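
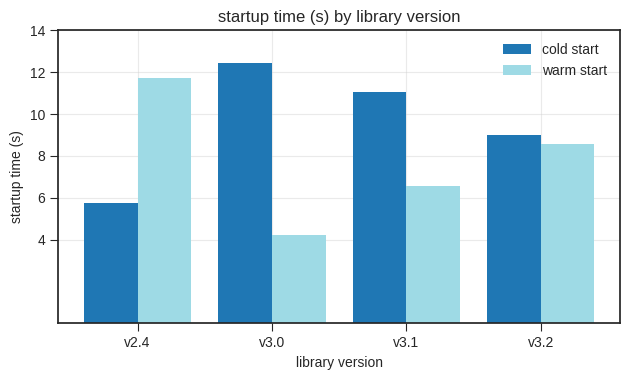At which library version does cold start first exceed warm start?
v3.0

v2.4: cold start ≈ 6 vs warm start ≈ 12 (not yet); v3.0: cold start ≈ 12 vs warm start ≈ 4 (first crossover).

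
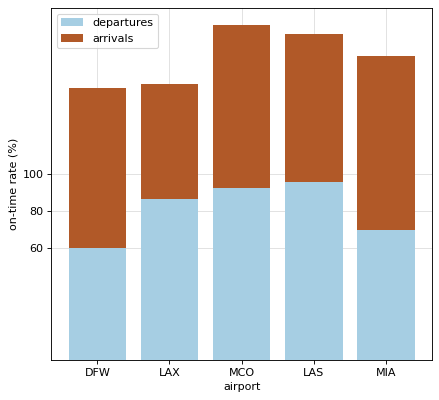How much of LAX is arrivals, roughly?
arrivals top ≈ 140, bottom ≈ 80; segment ≈ 60.

≈ 60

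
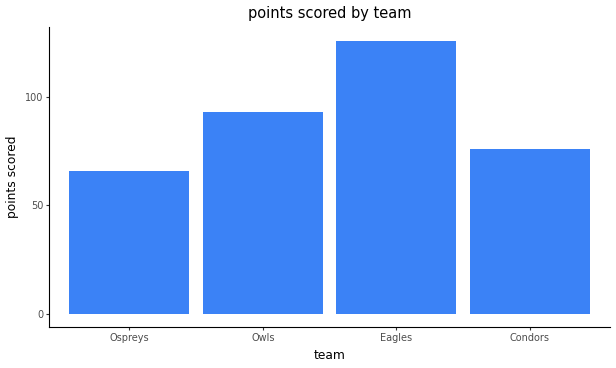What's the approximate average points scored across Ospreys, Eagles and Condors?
(60 + 120 + 80) / 3 ≈ 87.

≈ 87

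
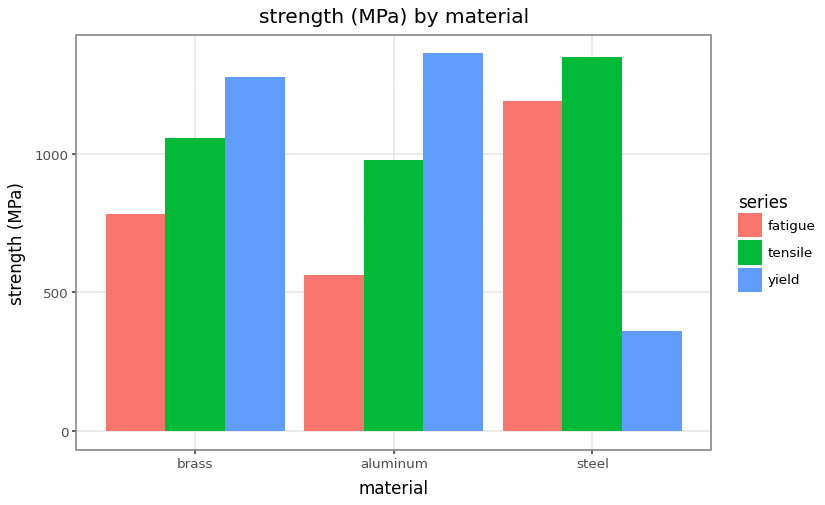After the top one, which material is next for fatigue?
Top 3 for fatigue: steel ≈ 1200, brass ≈ 800, aluminum ≈ 600.

brass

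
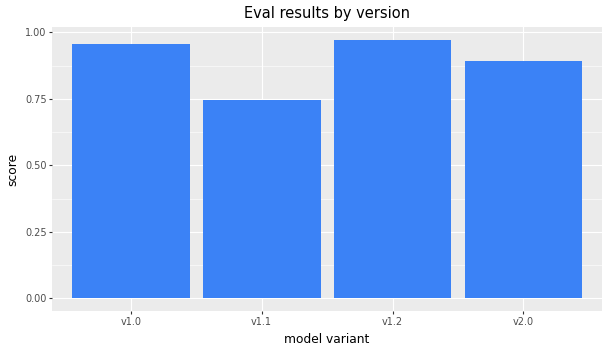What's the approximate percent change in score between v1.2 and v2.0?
≈ -10%

v1.2 ≈ 1.0, v2.0 ≈ 0.9; (0.9 − 1.0) / 1.0 ≈ -10%.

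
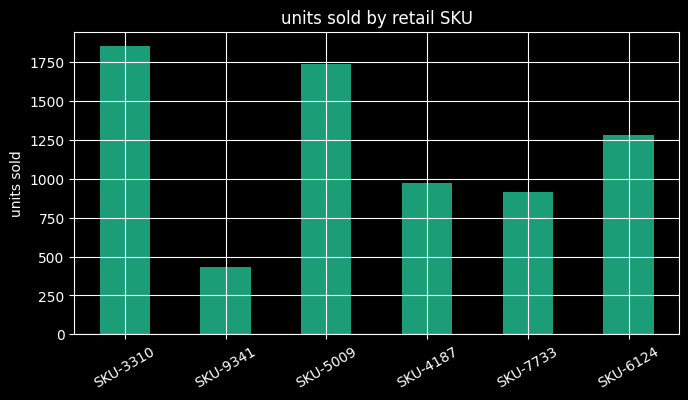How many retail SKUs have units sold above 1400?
Above 1400: SKU-3310, SKU-5009.

2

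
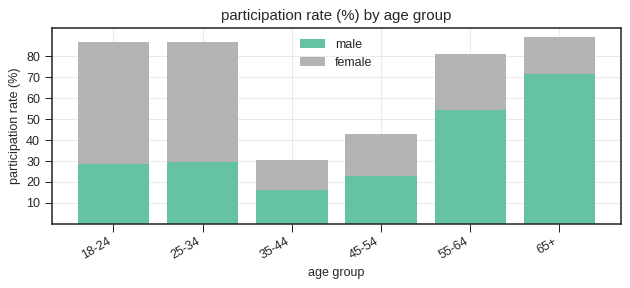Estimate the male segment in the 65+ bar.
male top ≈ 70, bottom ≈ 0; segment ≈ 70.

≈ 70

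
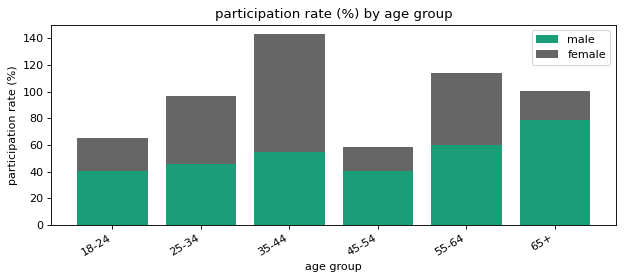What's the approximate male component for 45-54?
male top ≈ 40, bottom ≈ 0; segment ≈ 40.

≈ 40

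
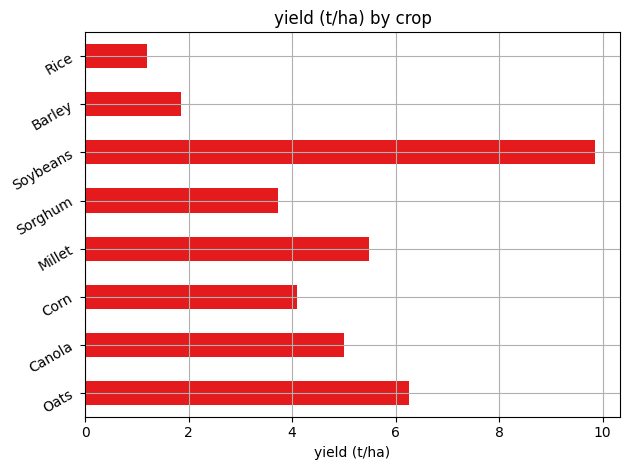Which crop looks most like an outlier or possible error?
Soybeans

Soybeans ≈ 10; the rest sit between ≈ 1 and ≈ 6.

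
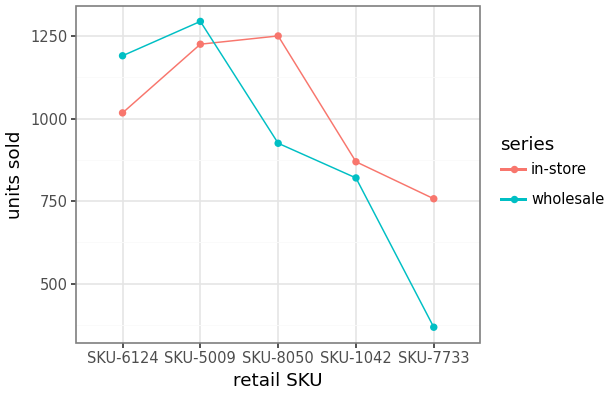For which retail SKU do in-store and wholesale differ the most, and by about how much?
SKU-7733: in-store ≈ 800, wholesale ≈ 400 → gap ≈ 400. Next-largest (SKU-8050) is only ≈ 300.

SKU-7733, ≈ 400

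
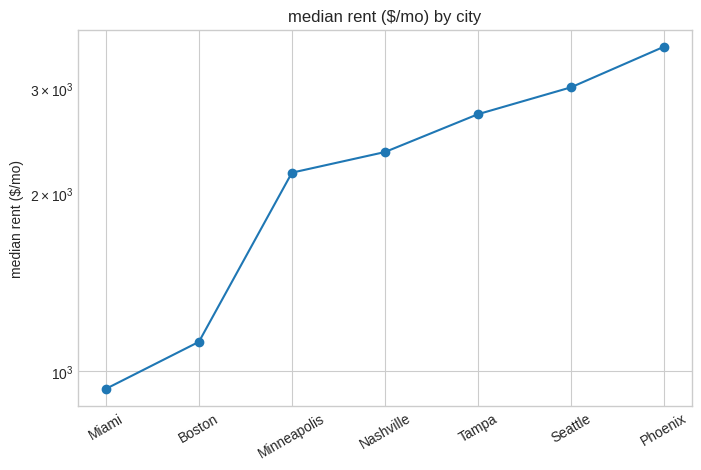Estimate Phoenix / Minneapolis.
≈ 1.75×

Phoenix ≈ 3500, Minneapolis ≈ 2000; 3500/2000 ≈ 1.75.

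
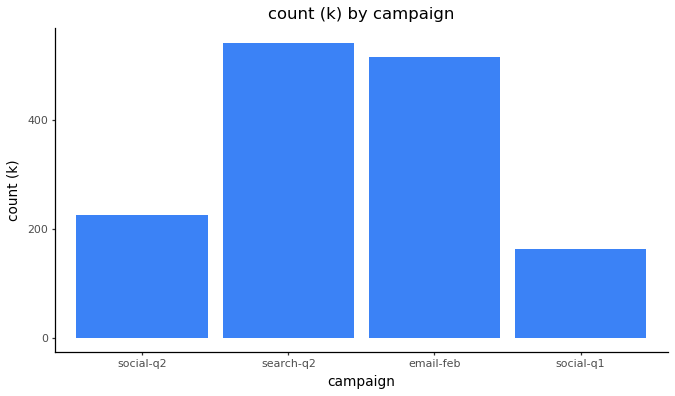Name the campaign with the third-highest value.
Top 4: search-q2 ≈ 550, email-feb ≈ 500, social-q2 ≈ 250, social-q1 ≈ 150.

social-q2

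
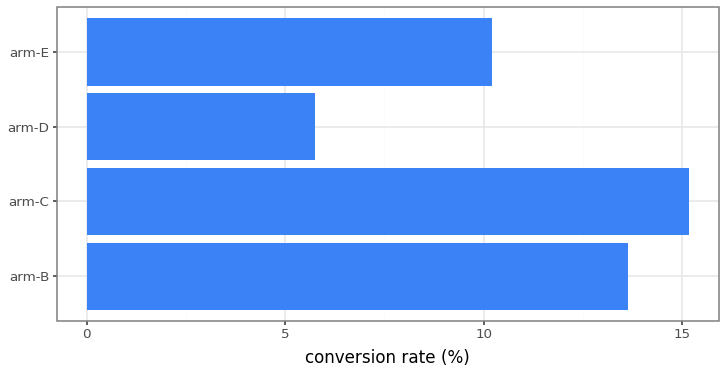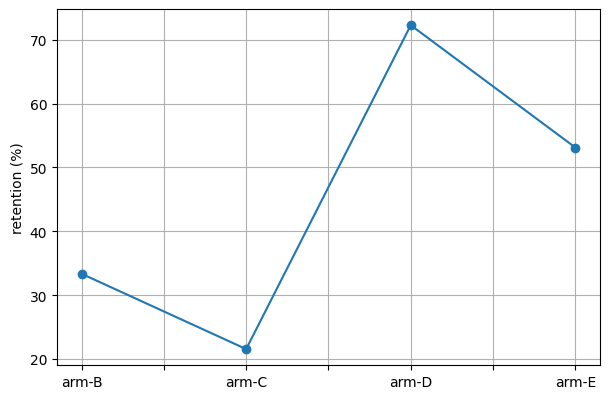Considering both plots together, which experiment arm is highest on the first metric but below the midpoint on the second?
Chart 2 median retention (%) ≈ 40; below-median experiment arms: arm-B, arm-C. Among those, arm-C has the highest conversion rate (%) (≈ 16).

arm-C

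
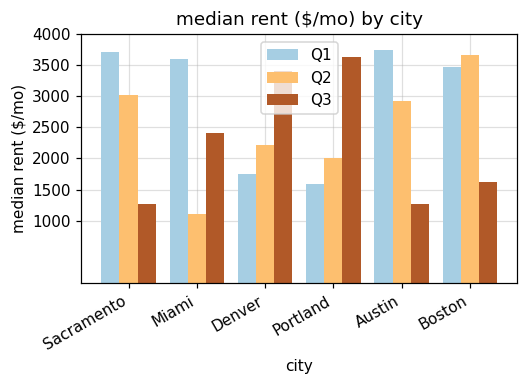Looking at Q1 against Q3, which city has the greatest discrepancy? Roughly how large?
Austin, ≈ 2500 $/mo

Austin: Q1 ≈ 4000, Q3 ≈ 1500 → gap ≈ 2500. Next-largest (Sacramento) is only ≈ 2000.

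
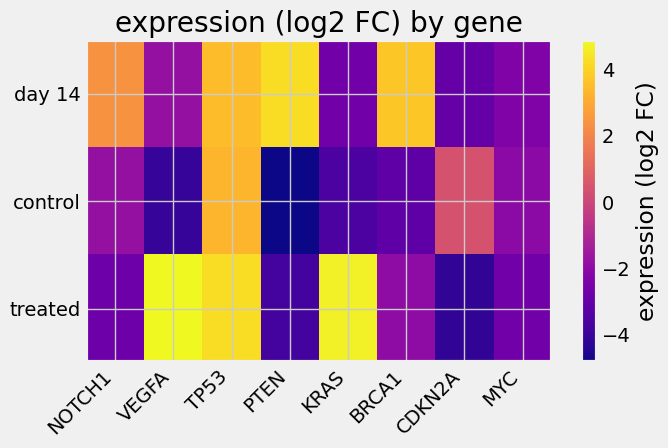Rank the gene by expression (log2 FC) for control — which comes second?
CDKN2A

Top 3 for control: TP53 ≈ 3, CDKN2A ≈ 0, NOTCH1 ≈ -2.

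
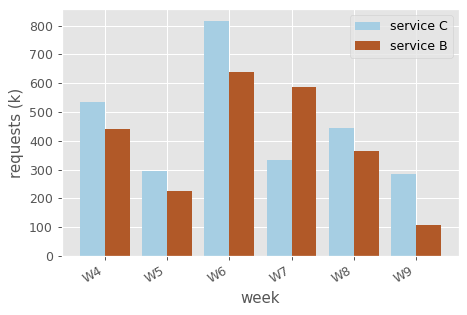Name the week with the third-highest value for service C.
Top 4 for service C: W6 ≈ 800, W4 ≈ 500, W8 ≈ 400, W7 ≈ 300.

W8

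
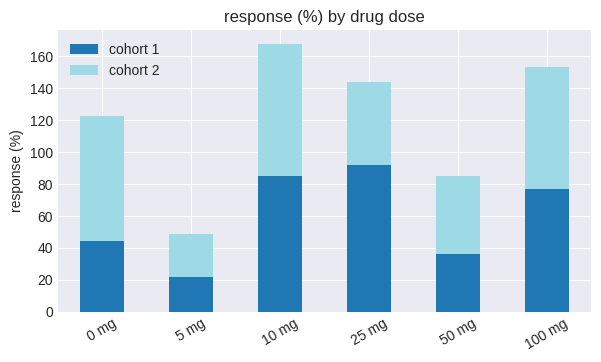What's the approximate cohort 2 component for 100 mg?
≈ 80

cohort 2 top ≈ 160, bottom ≈ 80; segment ≈ 80.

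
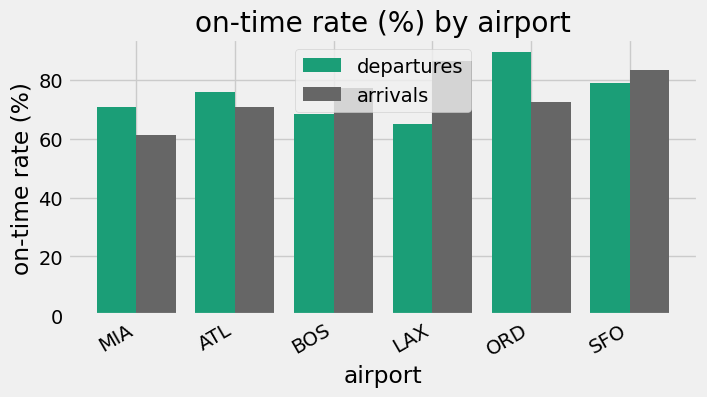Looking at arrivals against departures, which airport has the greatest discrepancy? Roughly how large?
LAX, ≈ 30 %

LAX: arrivals ≈ 90, departures ≈ 60 → gap ≈ 30. Next-largest (ORD) is only ≈ 20.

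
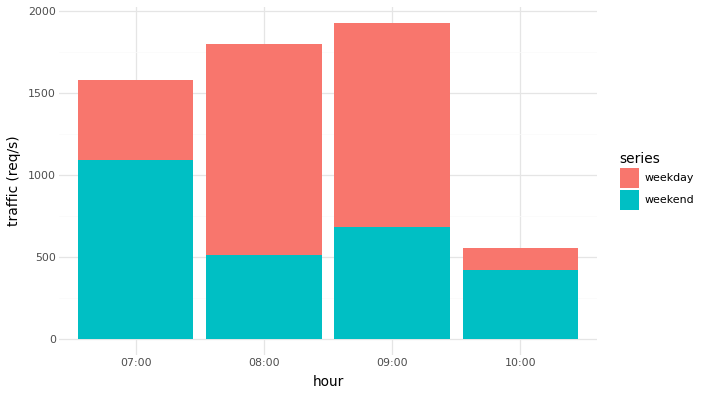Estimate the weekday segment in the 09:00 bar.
≈ 1400

weekday top ≈ 2000, bottom ≈ 600; segment ≈ 1400.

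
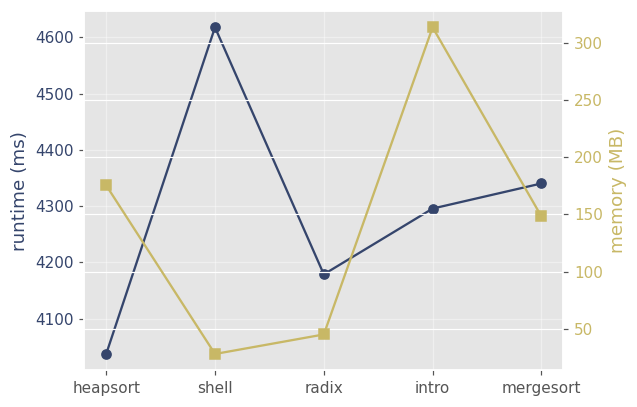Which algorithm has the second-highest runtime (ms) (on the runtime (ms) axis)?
Top 3 (on the runtime (ms) axis): shell ≈ 4600, mergesort ≈ 4350, intro ≈ 4300.

mergesort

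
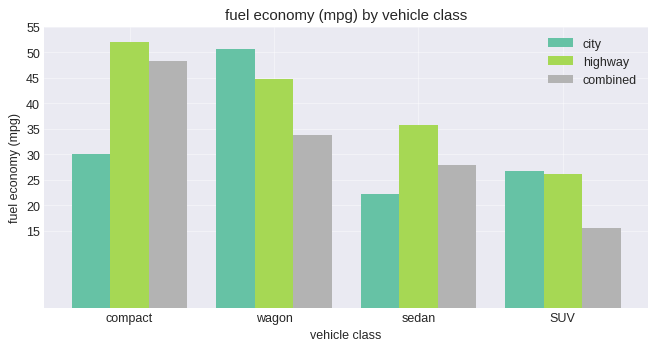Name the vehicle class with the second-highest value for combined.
wagon

Top 3 for combined: compact ≈ 50, wagon ≈ 35, sedan ≈ 30.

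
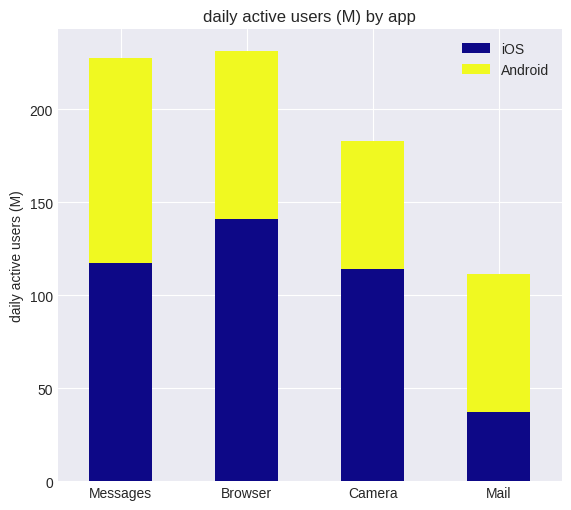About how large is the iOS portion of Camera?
iOS top ≈ 120, bottom ≈ 0; segment ≈ 120.

≈ 120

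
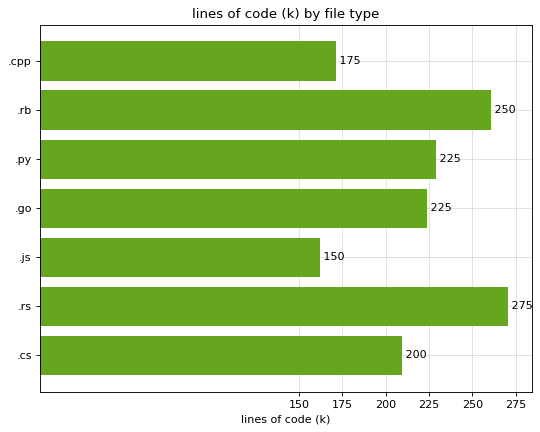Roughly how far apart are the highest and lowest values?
Max .rs ≈ 275, min .js ≈ 150; range ≈ 125.

≈ 125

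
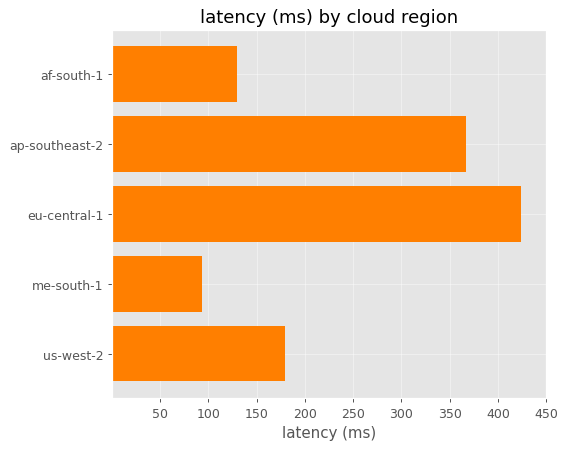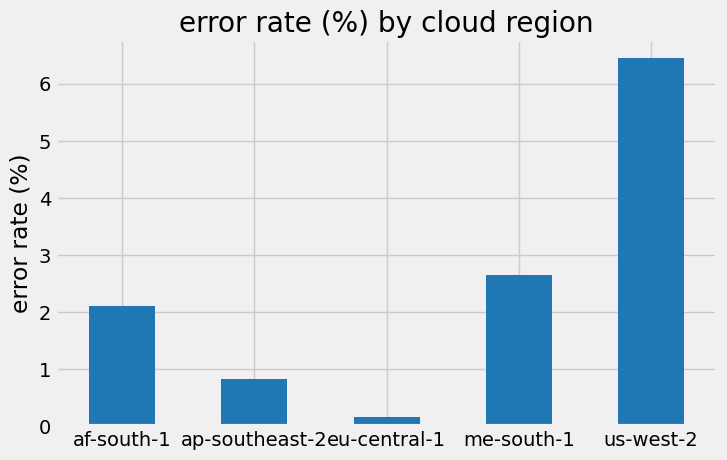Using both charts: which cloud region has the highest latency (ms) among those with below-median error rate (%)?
eu-central-1

Chart 2 median error rate (%) ≈ 2; below-median cloud regions: ap-southeast-2, eu-central-1. Among those, eu-central-1 has the highest latency (ms) (≈ 400).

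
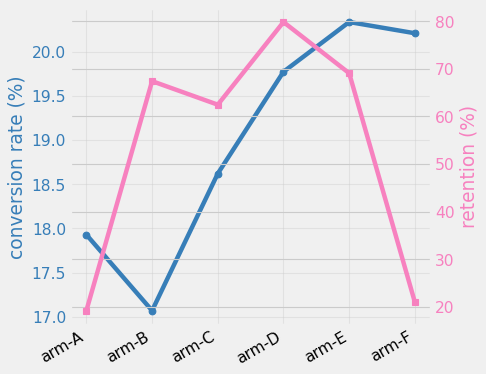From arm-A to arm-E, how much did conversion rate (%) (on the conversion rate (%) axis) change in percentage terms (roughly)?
≈ +13.9%

arm-A ≈ 18.0, arm-E ≈ 20.5; (20.5 − 18.0) / 18.0 ≈ +13.9%.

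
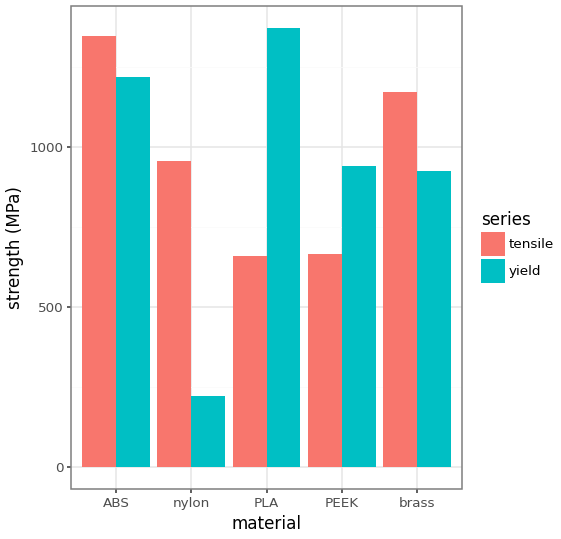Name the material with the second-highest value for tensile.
Top 3 for tensile: ABS ≈ 1400, brass ≈ 1200, nylon ≈ 1000.

brass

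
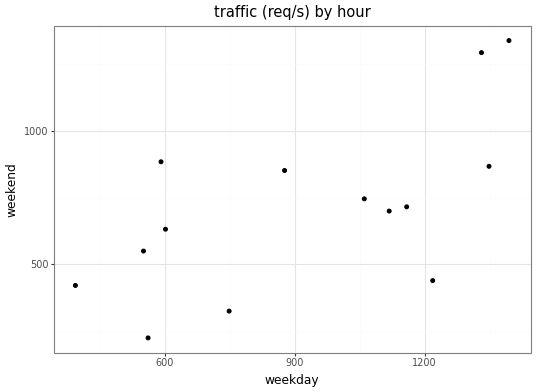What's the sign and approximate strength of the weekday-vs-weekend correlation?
Points are positively correlated; moderate (|r| ≈ 0.6).

positive, moderate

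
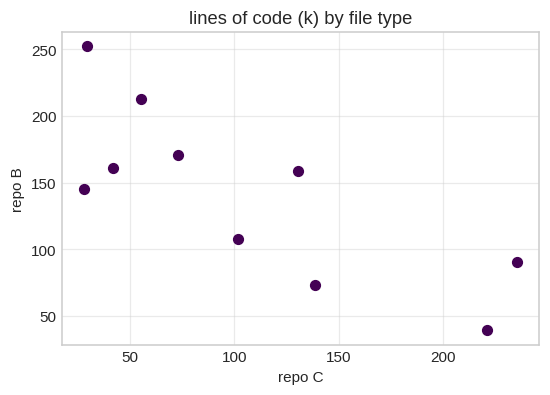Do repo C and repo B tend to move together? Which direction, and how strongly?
negative, strong

Points are negatively correlated; strong (|r| ≈ 0.8).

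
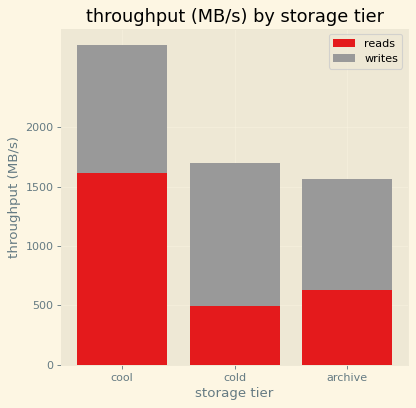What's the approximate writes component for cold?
≈ 1000

writes top ≈ 1500, bottom ≈ 500; segment ≈ 1000.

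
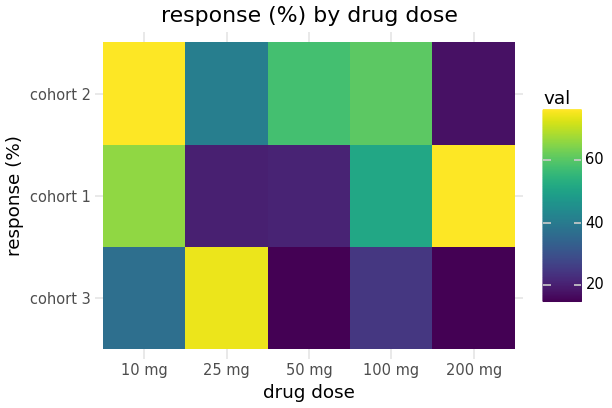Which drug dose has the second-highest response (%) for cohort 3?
10 mg

Top 3 for cohort 3: 25 mg ≈ 70, 10 mg ≈ 40, 100 mg ≈ 20.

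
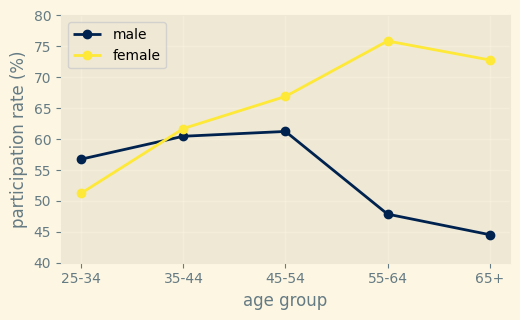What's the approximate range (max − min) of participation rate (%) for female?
Max 55-64 ≈ 75, min 25-34 ≈ 50; range ≈ 25.

≈ 25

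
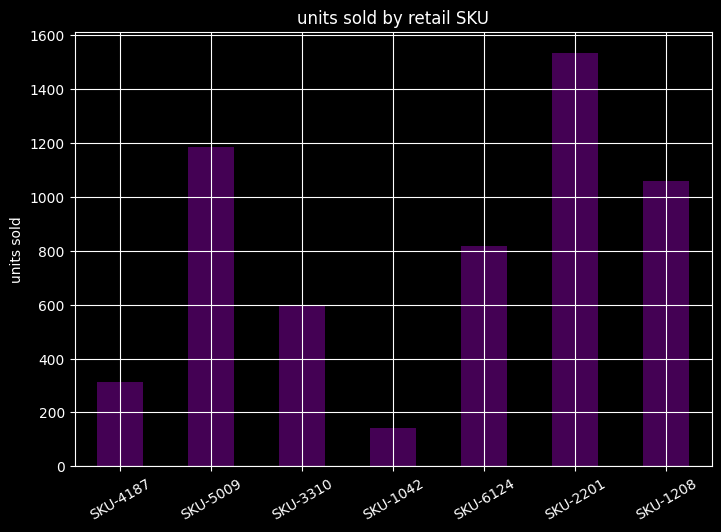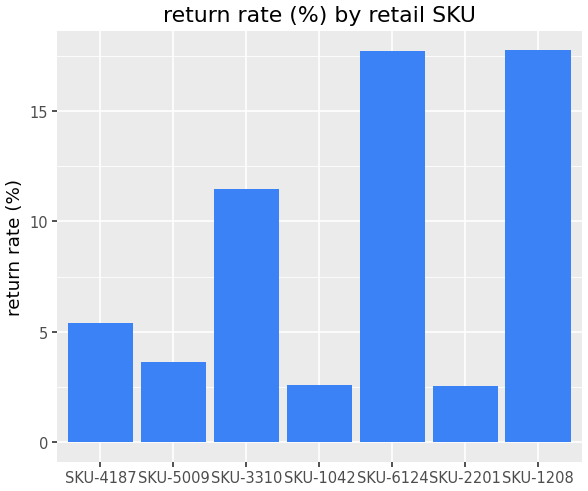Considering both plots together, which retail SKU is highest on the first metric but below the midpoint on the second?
Chart 2 median return rate (%) ≈ 6; below-median retail SKUs: SKU-5009, SKU-1042, SKU-2201. Among those, SKU-2201 has the highest units sold (≈ 1600).

SKU-2201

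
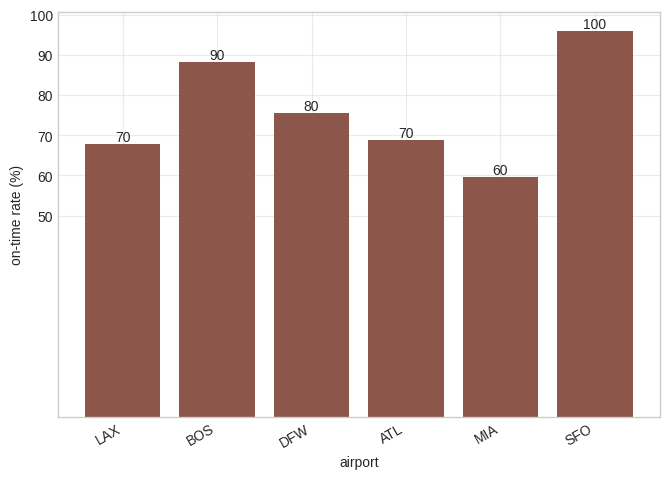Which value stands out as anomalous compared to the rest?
SFO ≈ 100; the rest sit between ≈ 60 and ≈ 90.

SFO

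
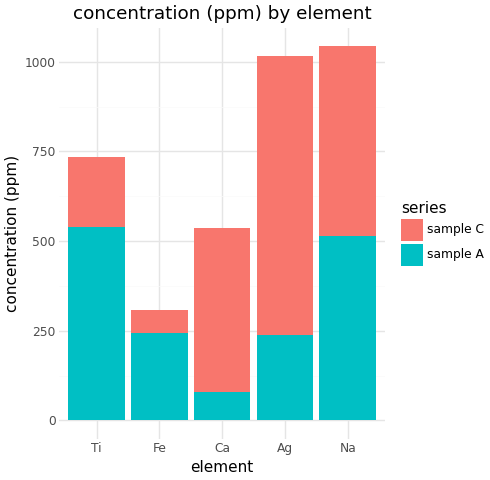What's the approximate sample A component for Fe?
sample A top ≈ 200, bottom ≈ 0; segment ≈ 200.

≈ 200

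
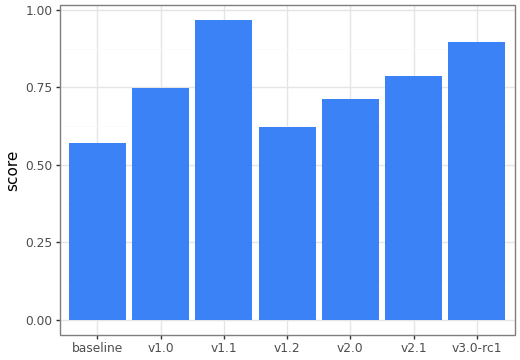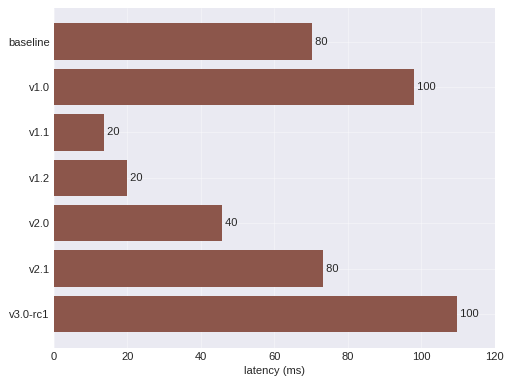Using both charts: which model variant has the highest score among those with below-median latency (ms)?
v1.1

Chart 2 median latency (ms) ≈ 80; below-median model variants: v1.1, v1.2, v2.0. Among those, v1.1 has the highest score (≈ 1).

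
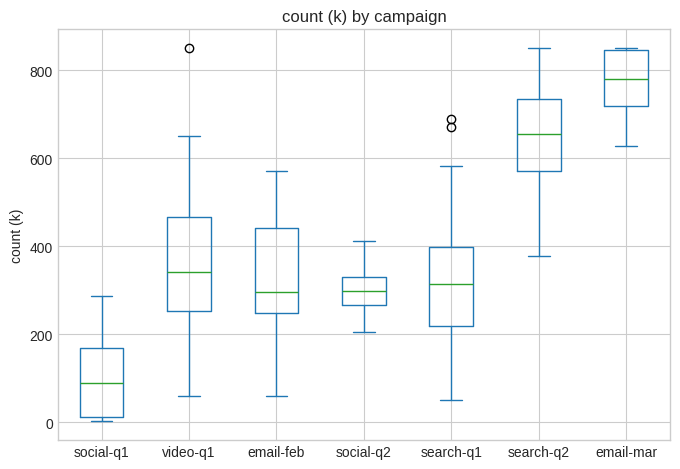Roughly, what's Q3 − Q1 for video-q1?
Q3 ≈ 500, Q1 ≈ 300; IQR ≈ 200.

≈ 200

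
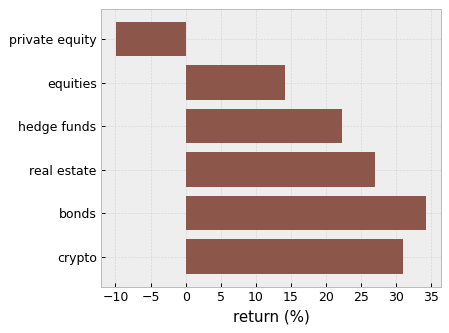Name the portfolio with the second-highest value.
Top 3: bonds ≈ 35, crypto ≈ 30, real estate ≈ 25.

crypto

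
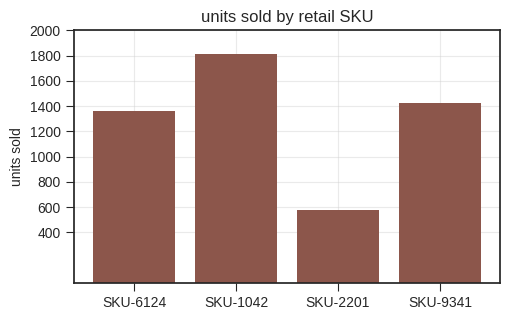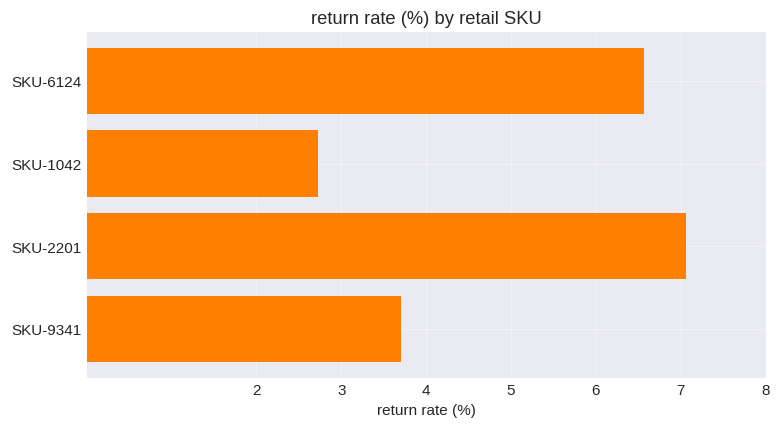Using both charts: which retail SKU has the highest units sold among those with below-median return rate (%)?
SKU-1042

Chart 2 median return rate (%) ≈ 5; below-median retail SKUs: SKU-1042, SKU-9341. Among those, SKU-1042 has the highest units sold (≈ 1800).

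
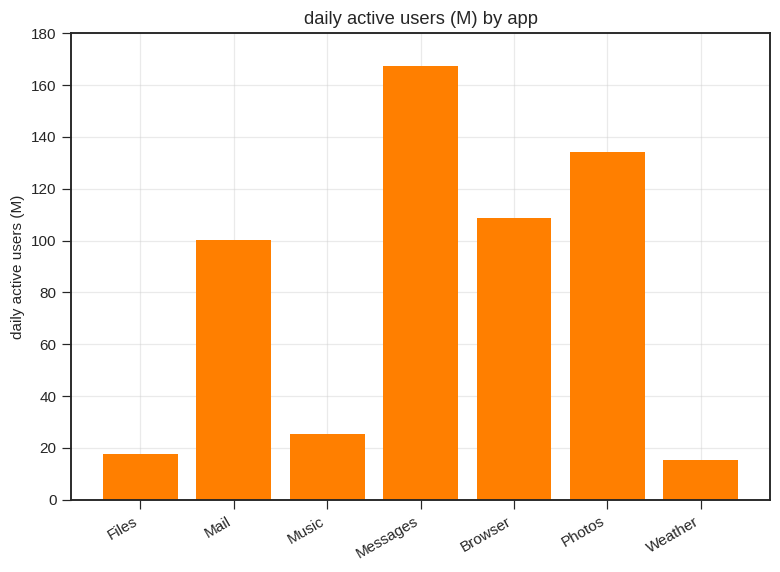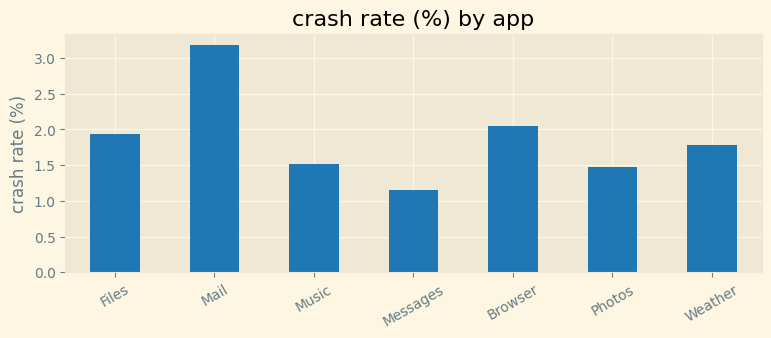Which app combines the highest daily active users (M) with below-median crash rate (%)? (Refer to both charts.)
Chart 2 median crash rate (%) ≈ 2; below-median apps: Music, Messages, Photos. Among those, Messages has the highest daily active users (M) (≈ 160).

Messages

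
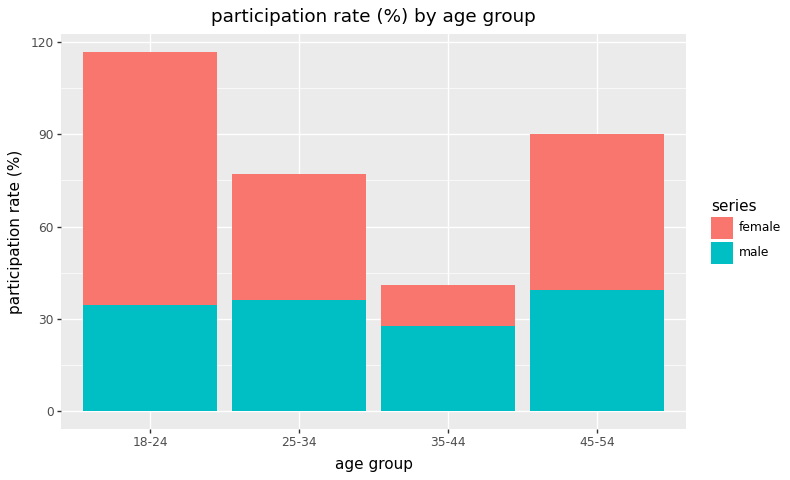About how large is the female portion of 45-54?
≈ 50

female top ≈ 90, bottom ≈ 40; segment ≈ 50.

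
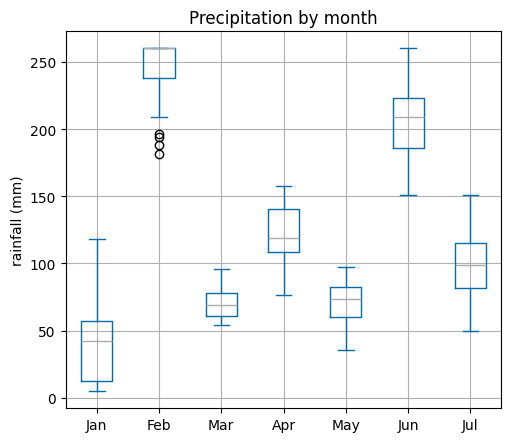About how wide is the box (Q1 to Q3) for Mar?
≈ 20

Q3 ≈ 80, Q1 ≈ 60; IQR ≈ 20.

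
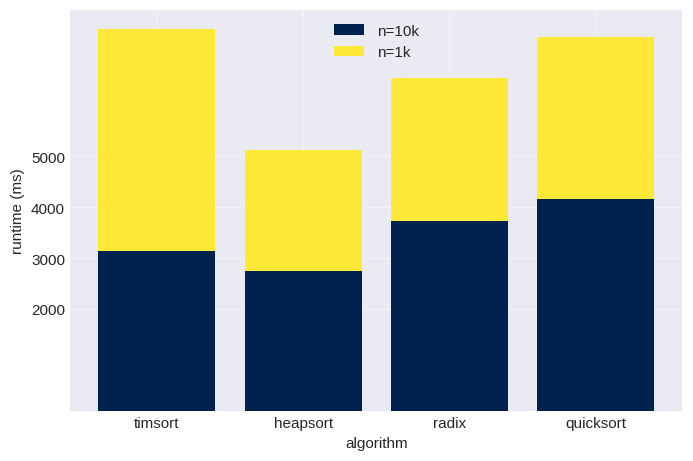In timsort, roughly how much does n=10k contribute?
n=10k top ≈ 3000, bottom ≈ 0; segment ≈ 3000.

≈ 3000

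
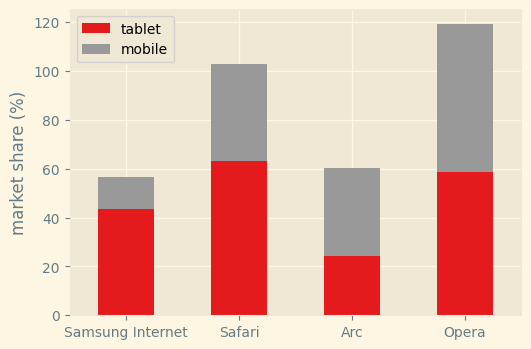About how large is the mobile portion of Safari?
mobile top ≈ 100, bottom ≈ 60; segment ≈ 40.

≈ 40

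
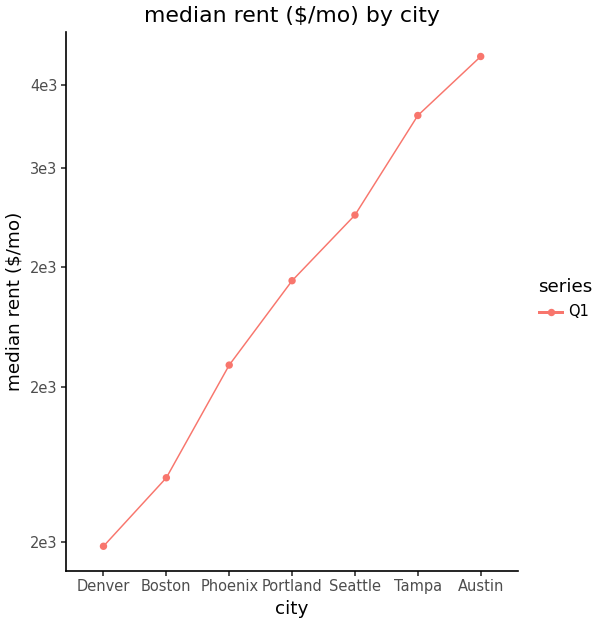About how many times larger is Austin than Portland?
≈ 1.5×

Austin ≈ 3600, Portland ≈ 2400; 3600/2400 ≈ 1.5.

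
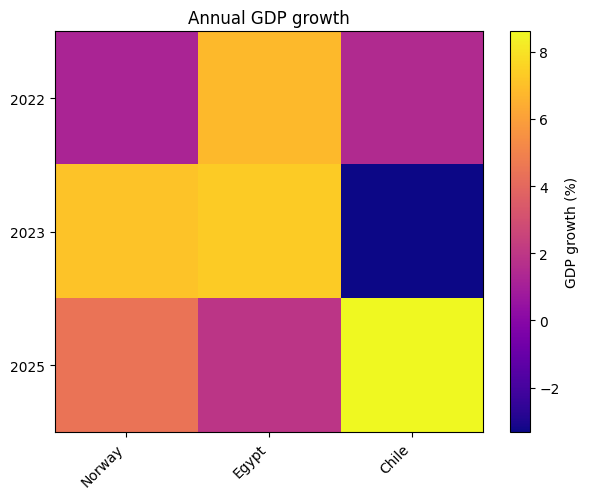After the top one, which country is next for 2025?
Top 3 for 2025: Chile ≈ 9, Norway ≈ 4, Egypt ≈ 2.

Norway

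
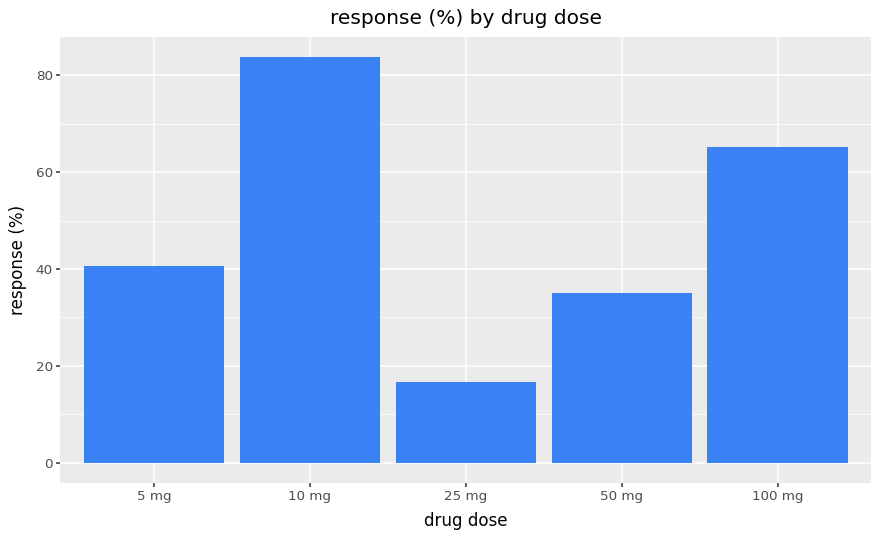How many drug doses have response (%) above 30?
4

Above 30: 5 mg, 10 mg, 50 mg, 100 mg.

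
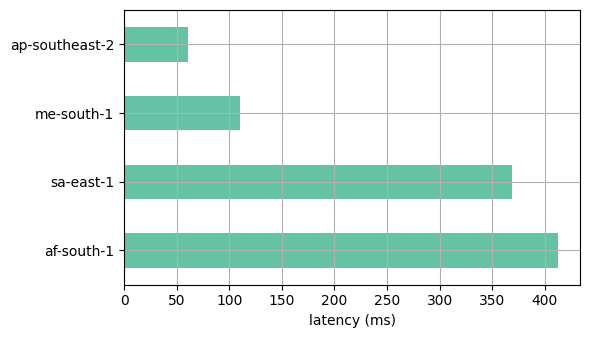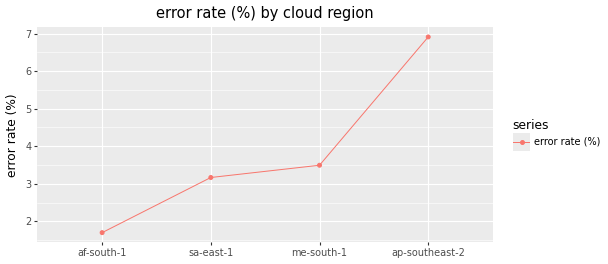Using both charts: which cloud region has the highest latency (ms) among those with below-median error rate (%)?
Chart 2 median error rate (%) ≈ 3; below-median cloud regions: af-south-1, sa-east-1. Among those, af-south-1 has the highest latency (ms) (≈ 400).

af-south-1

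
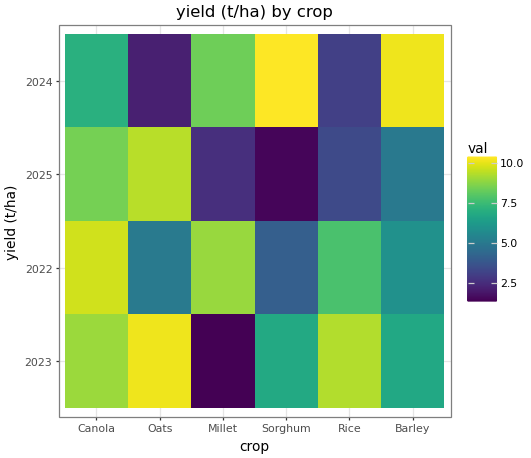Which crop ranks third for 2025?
Barley

Top 4 for 2025: Oats ≈ 9, Canola ≈ 8, Barley ≈ 5, Rice ≈ 3.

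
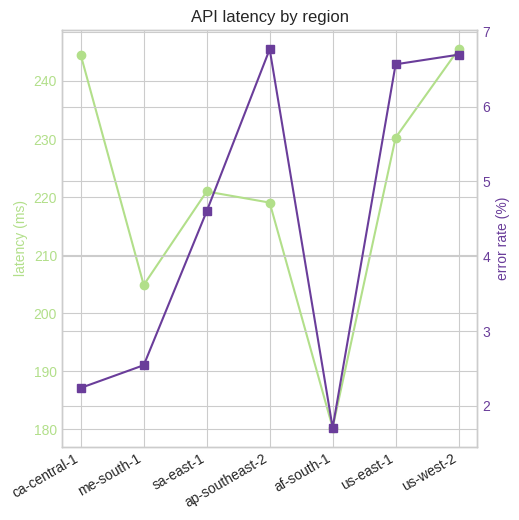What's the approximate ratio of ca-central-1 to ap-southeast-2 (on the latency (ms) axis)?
ca-central-1 ≈ 240, ap-southeast-2 ≈ 220; 240/220 ≈ 1.09.

≈ 1.09×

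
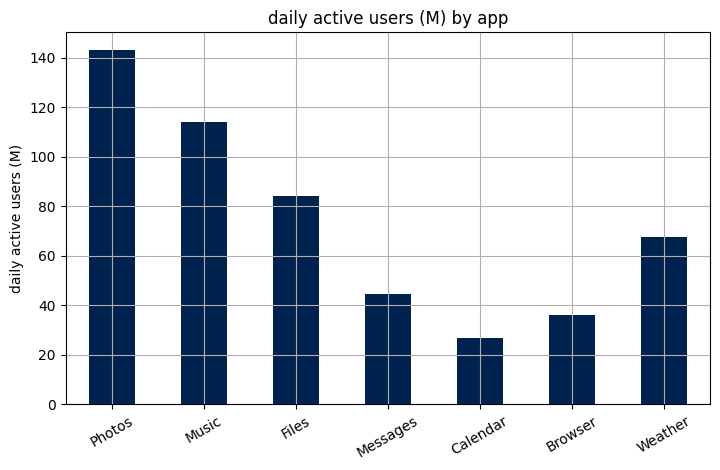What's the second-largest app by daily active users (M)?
Top 3: Photos ≈ 140, Music ≈ 120, Files ≈ 80.

Music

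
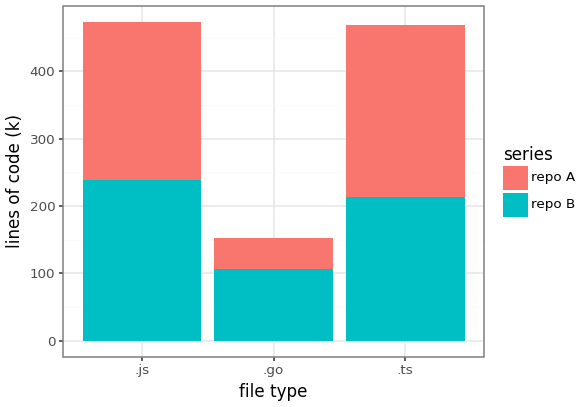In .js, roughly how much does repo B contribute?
repo B top ≈ 250, bottom ≈ 0; segment ≈ 250.

≈ 250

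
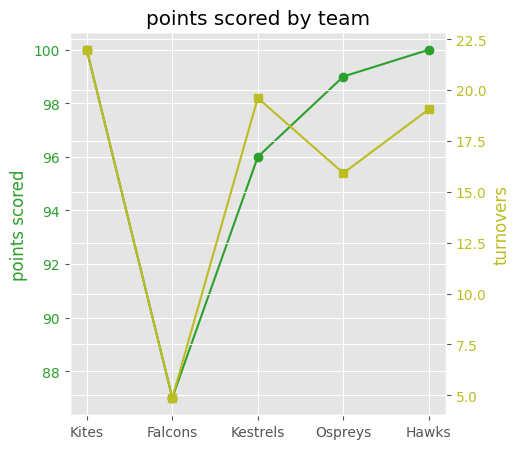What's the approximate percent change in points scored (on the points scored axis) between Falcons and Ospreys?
Falcons ≈ 88, Ospreys ≈ 100; (100 − 88) / 88 ≈ +13.6%.

≈ +13.6%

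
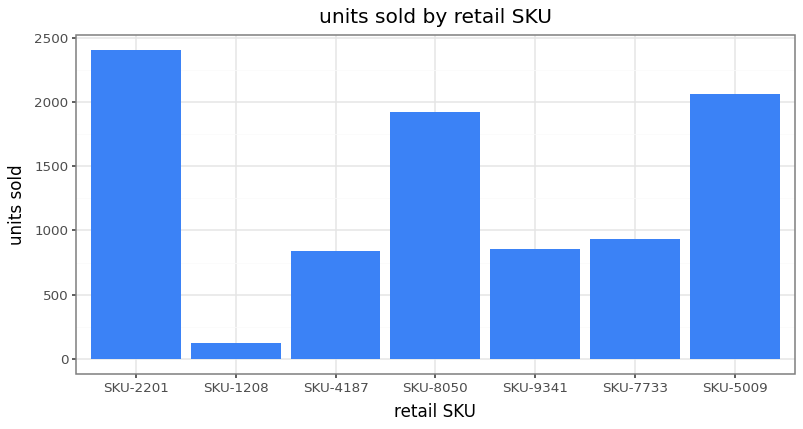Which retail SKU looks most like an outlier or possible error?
SKU-2201 ≈ 2400; the rest sit between ≈ 200 and ≈ 2000.

SKU-2201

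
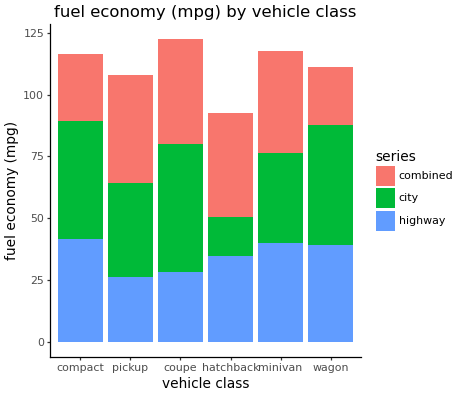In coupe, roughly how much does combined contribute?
combined top ≈ 120, bottom ≈ 80; segment ≈ 40.

≈ 40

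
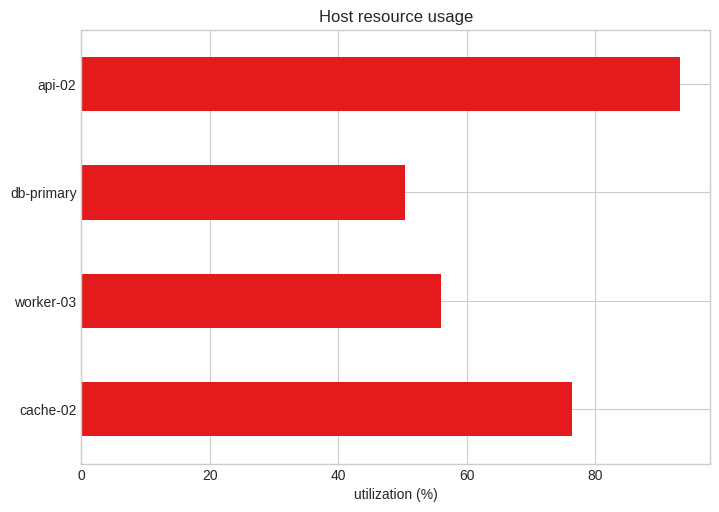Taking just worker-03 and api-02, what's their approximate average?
(60 + 90) / 2 ≈ 75.

≈ 75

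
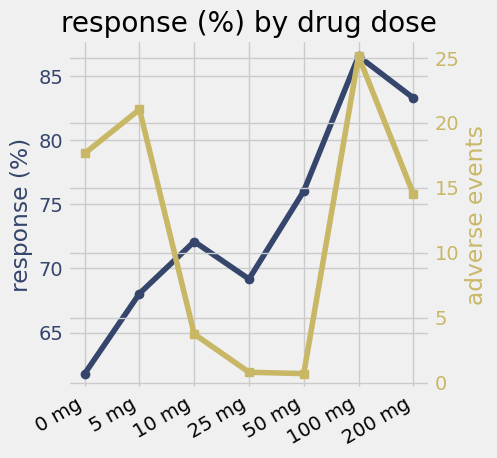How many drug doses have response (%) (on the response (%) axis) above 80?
Above 80: 100 mg, 200 mg.

2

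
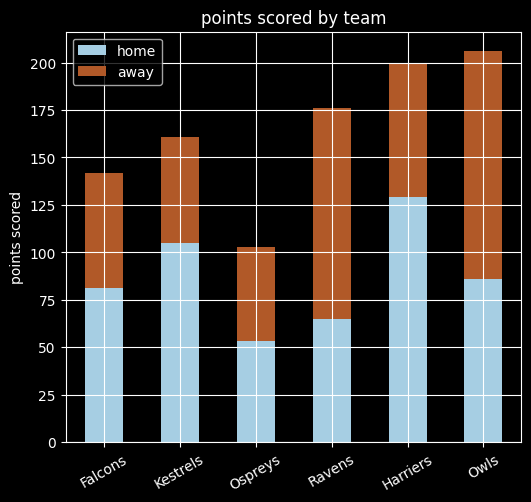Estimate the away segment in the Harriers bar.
away top ≈ 200, bottom ≈ 120; segment ≈ 80.

≈ 80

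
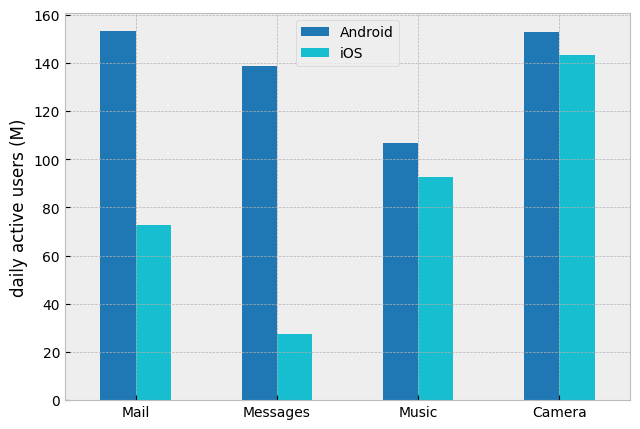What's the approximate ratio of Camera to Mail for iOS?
≈ 1.75×

Camera ≈ 140, Mail ≈ 80; 140/80 ≈ 1.75.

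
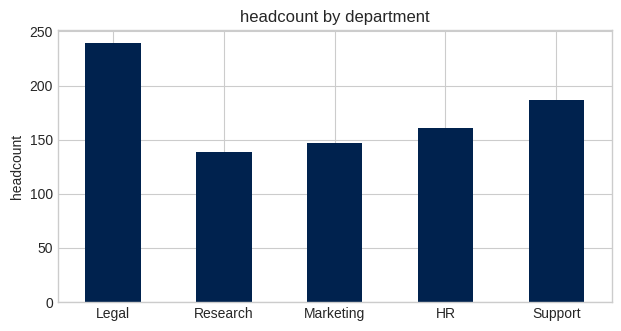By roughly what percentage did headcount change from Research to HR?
≈ +14.3%

Research ≈ 140, HR ≈ 160; (160 − 140) / 140 ≈ +14.3%.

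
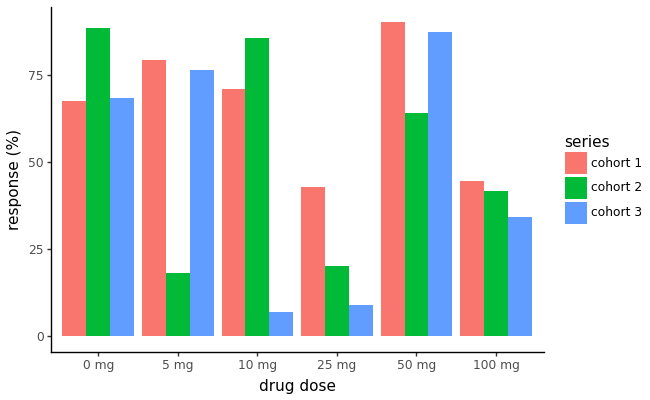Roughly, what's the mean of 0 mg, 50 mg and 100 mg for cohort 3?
≈ 63

(70 + 90 + 30) / 3 ≈ 63.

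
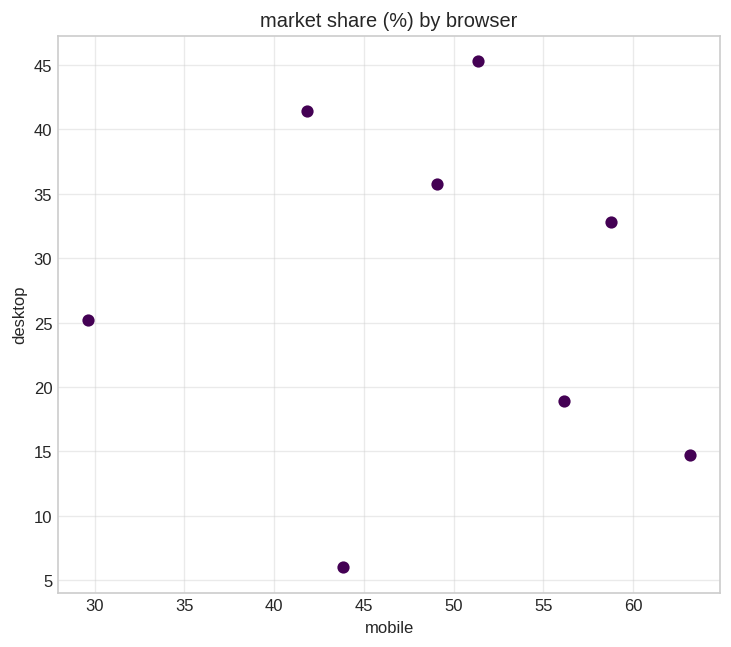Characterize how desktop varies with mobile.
no clear correlation

Points are roughly uncorrelated; weak (|r| ≈ 0.1).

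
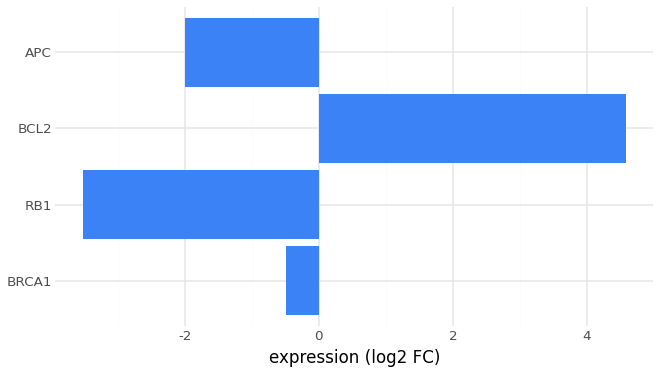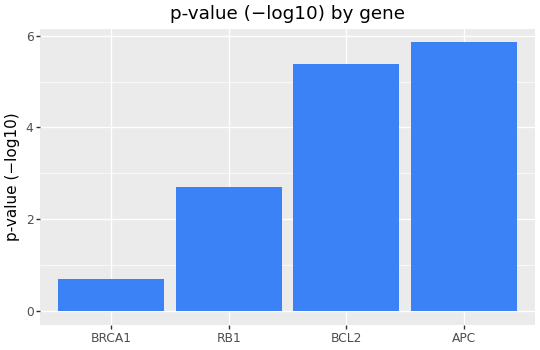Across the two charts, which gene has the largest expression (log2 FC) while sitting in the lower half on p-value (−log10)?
BRCA1

Chart 2 median p-value (−log10) ≈ 4; below-median genes: BRCA1, RB1. Among those, BRCA1 has the highest expression (log2 FC) (≈ -0.5).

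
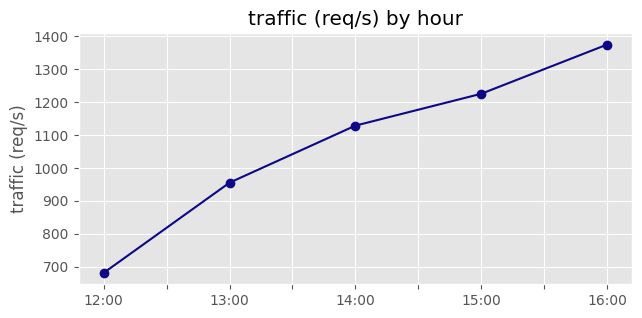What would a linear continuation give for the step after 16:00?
≈ 1550

Last three: 1100, 1200, 1400 → slope ≈ 150/step → next ≈ 1550.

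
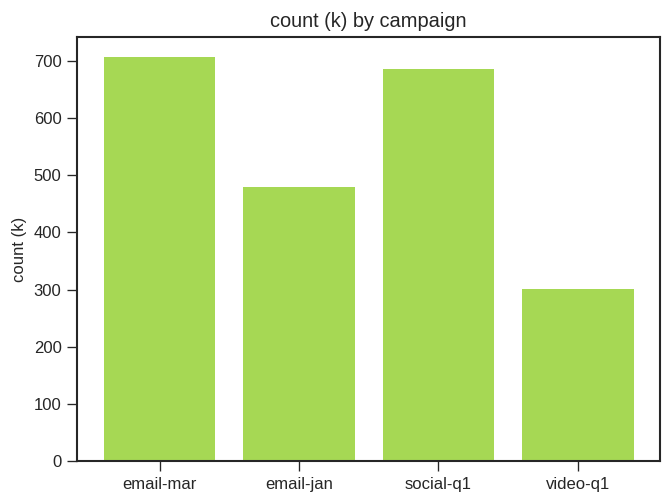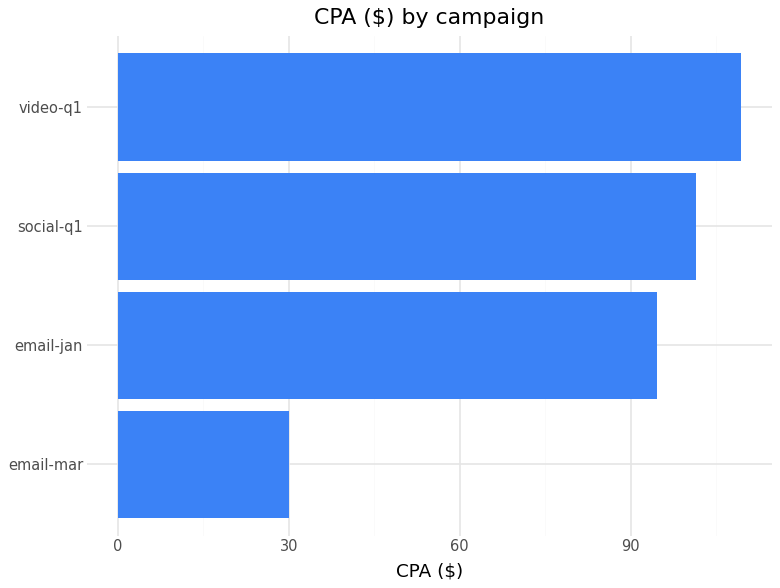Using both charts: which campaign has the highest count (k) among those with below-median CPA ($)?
email-mar

Chart 2 median CPA ($) ≈ 100; below-median campaigns: email-mar, email-jan. Among those, email-mar has the highest count (k) (≈ 700).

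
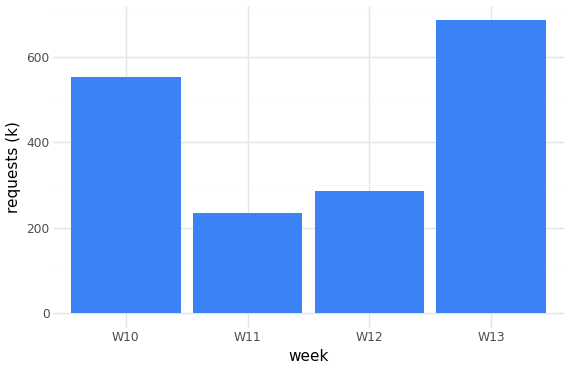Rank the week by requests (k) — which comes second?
Top 3: W13 ≈ 700, W10 ≈ 600, W12 ≈ 300.

W10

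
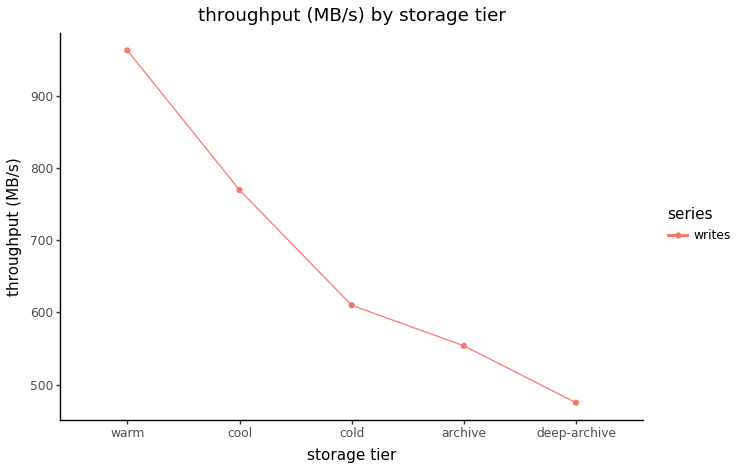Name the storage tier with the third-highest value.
cold

Top 4: warm ≈ 950, cool ≈ 750, cold ≈ 600, archive ≈ 550.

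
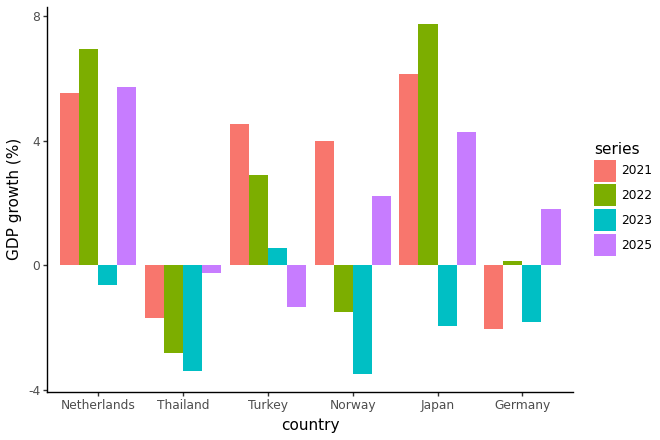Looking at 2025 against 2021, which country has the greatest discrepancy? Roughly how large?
Turkey: 2025 ≈ -1, 2021 ≈ 5 → gap ≈ 6. Next-largest (Germany) is only ≈ 4.

Turkey, ≈ 6 %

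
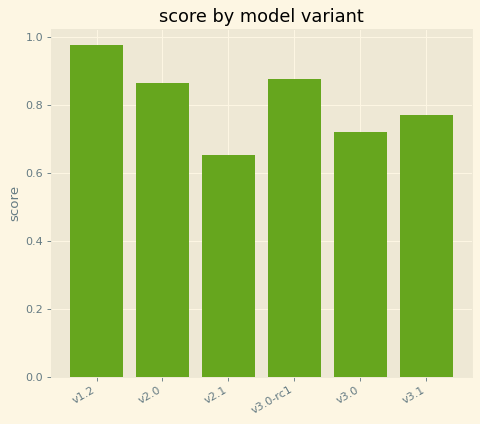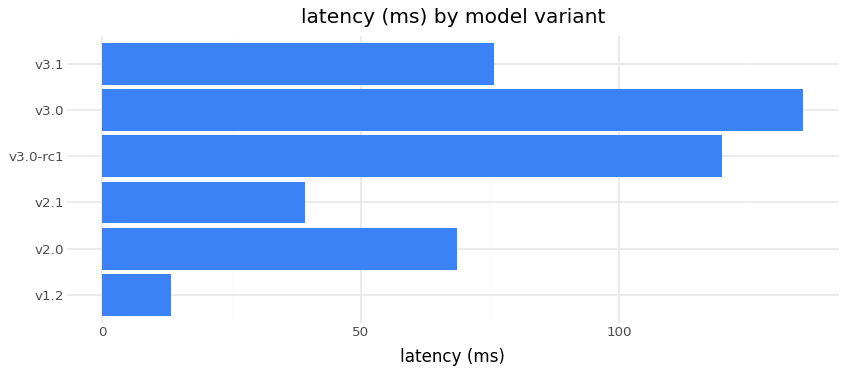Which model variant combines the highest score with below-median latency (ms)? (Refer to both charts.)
Chart 2 median latency (ms) ≈ 80; below-median model variants: v1.2, v2.0, v2.1. Among those, v1.2 has the highest score (≈ 1).

v1.2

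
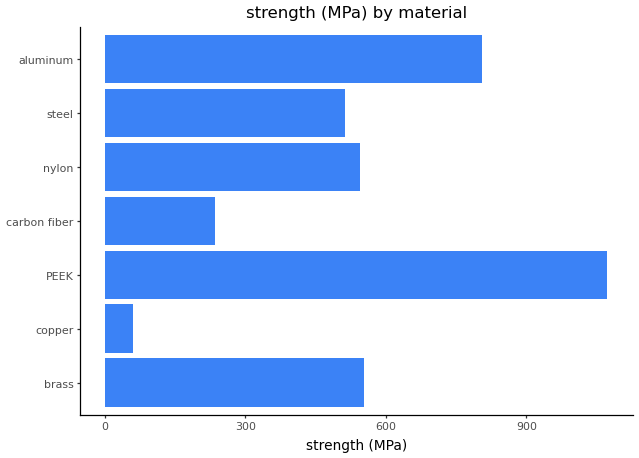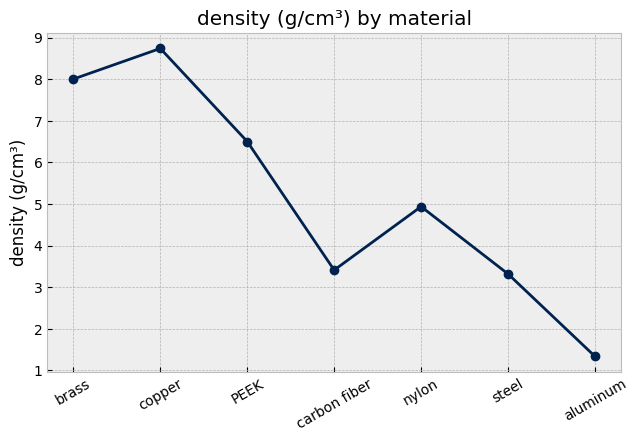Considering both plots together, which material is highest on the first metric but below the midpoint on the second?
Chart 2 median density (g/cm³) ≈ 5; below-median materials: carbon fiber, steel, aluminum. Among those, aluminum has the highest strength (MPa) (≈ 800).

aluminum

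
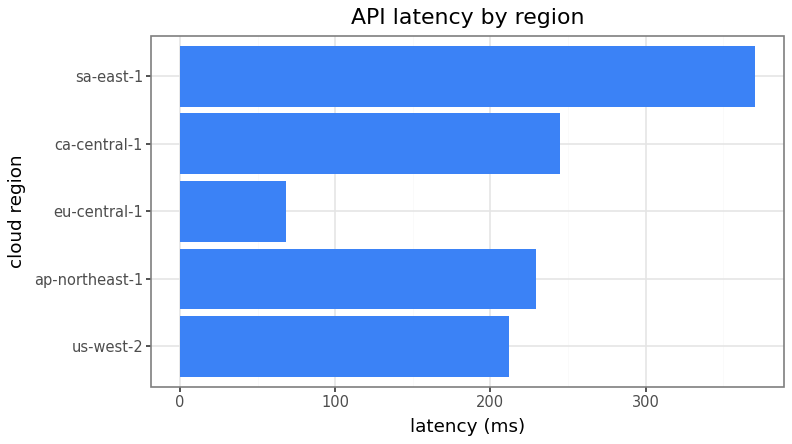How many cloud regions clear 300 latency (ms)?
1

Above 300: sa-east-1.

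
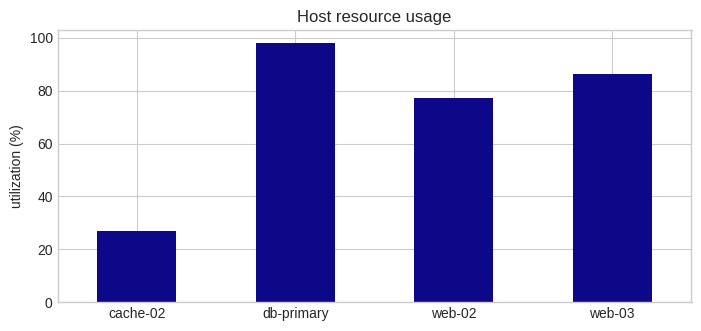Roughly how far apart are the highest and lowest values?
≈ 70

Max db-primary ≈ 100, min cache-02 ≈ 30; range ≈ 70.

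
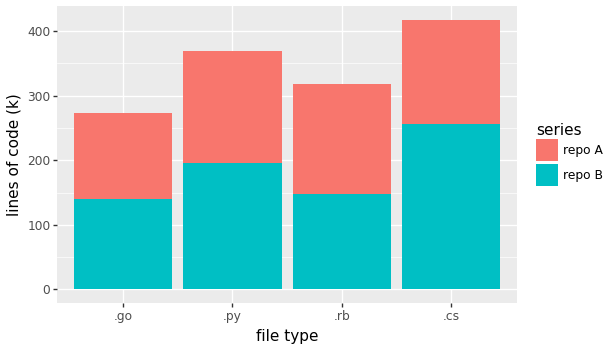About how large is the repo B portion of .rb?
≈ 150

repo B top ≈ 150, bottom ≈ 0; segment ≈ 150.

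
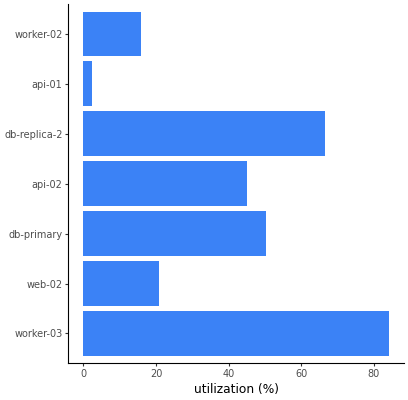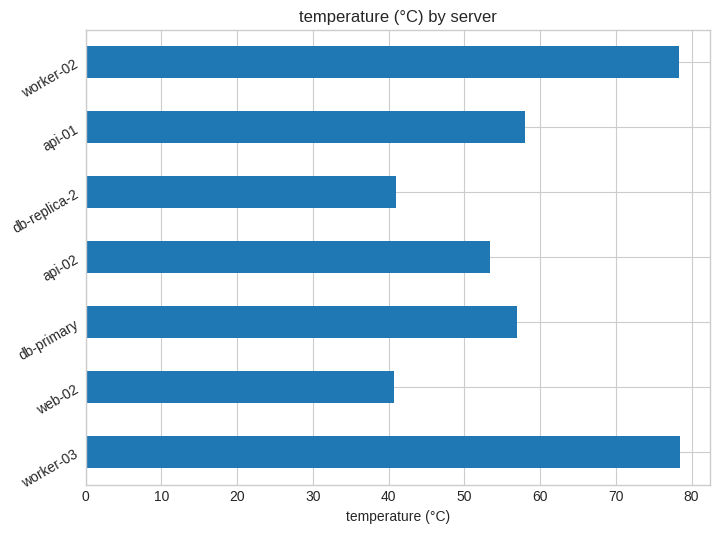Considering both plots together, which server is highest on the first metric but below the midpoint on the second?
db-replica-2

Chart 2 median temperature (°C) ≈ 60; below-median servers: web-02, api-02, db-replica-2. Among those, db-replica-2 has the highest utilization (%) (≈ 70).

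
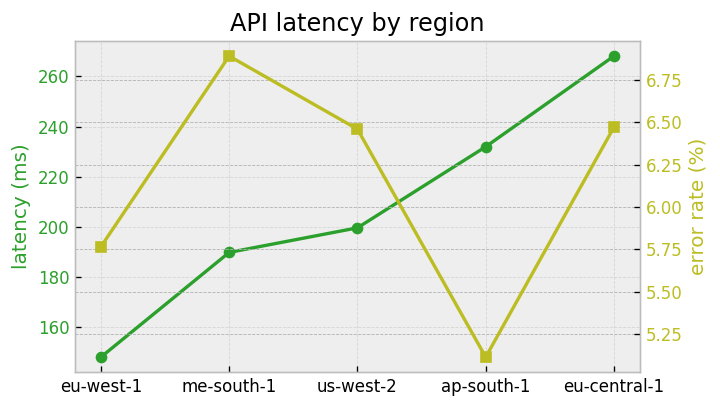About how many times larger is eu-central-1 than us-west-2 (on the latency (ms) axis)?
eu-central-1 ≈ 260, us-west-2 ≈ 200; 260/200 ≈ 1.3.

≈ 1.3×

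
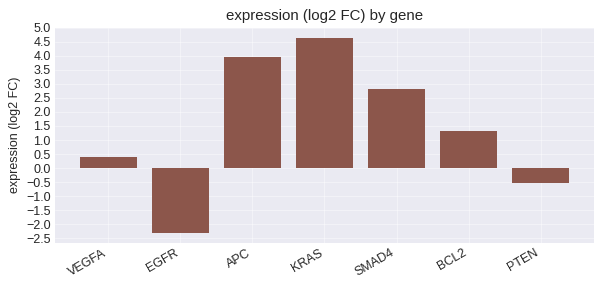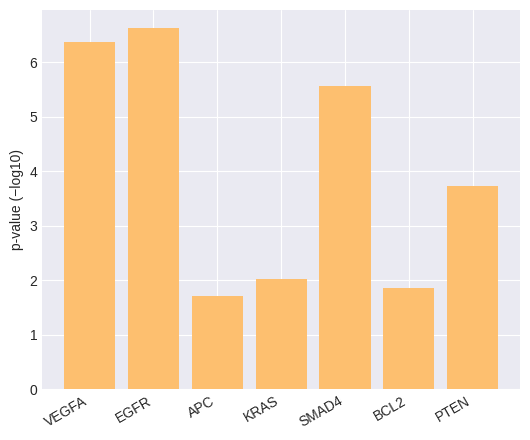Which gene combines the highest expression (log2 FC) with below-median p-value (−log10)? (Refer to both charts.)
Chart 2 median p-value (−log10) ≈ 4; below-median genes: APC, KRAS, BCL2. Among those, KRAS has the highest expression (log2 FC) (≈ 4.5).

KRAS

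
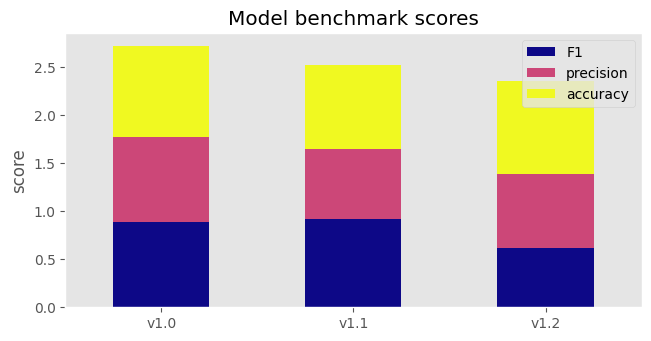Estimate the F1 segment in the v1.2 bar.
≈ 0.5

F1 top ≈ 0.5, bottom ≈ 0.0; segment ≈ 0.5.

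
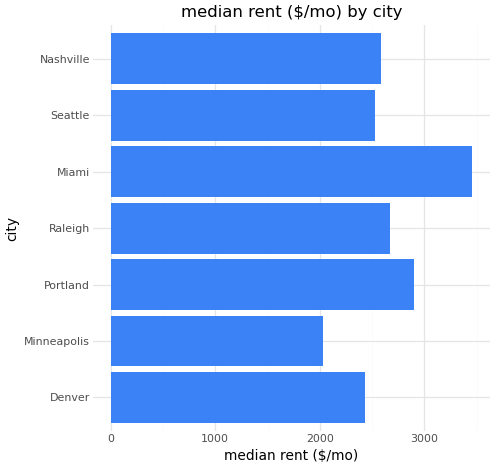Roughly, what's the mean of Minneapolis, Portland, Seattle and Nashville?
(2000 + 3000 + 2500 + 2500) / 4 ≈ 2500.

≈ 2500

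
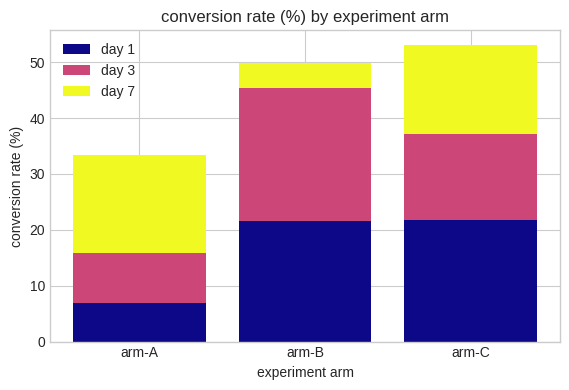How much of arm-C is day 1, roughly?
day 1 top ≈ 20, bottom ≈ 0; segment ≈ 20.

≈ 20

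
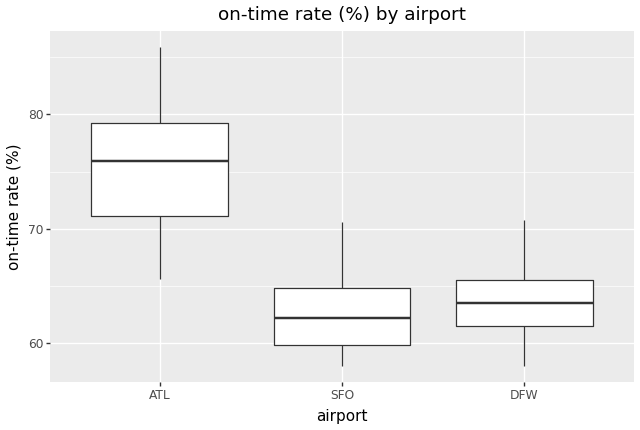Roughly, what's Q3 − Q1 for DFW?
Q3 ≈ 66, Q1 ≈ 62; IQR ≈ 4.

≈ 4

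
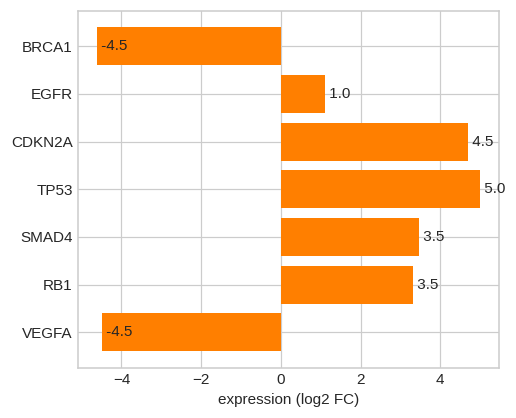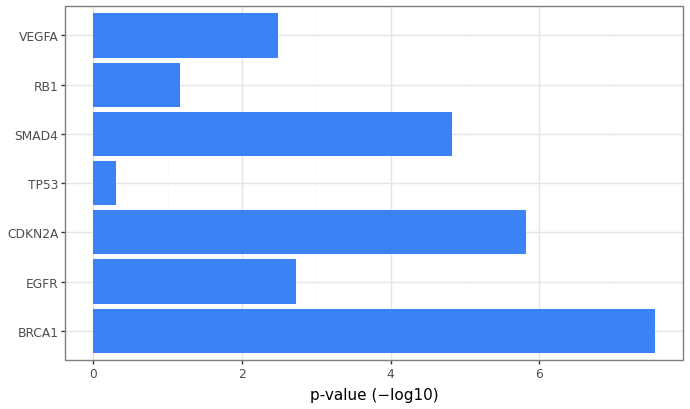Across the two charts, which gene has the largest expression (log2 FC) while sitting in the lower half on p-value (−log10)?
TP53

Chart 2 median p-value (−log10) ≈ 3; below-median genes: TP53, RB1, VEGFA. Among those, TP53 has the highest expression (log2 FC) (≈ 5).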